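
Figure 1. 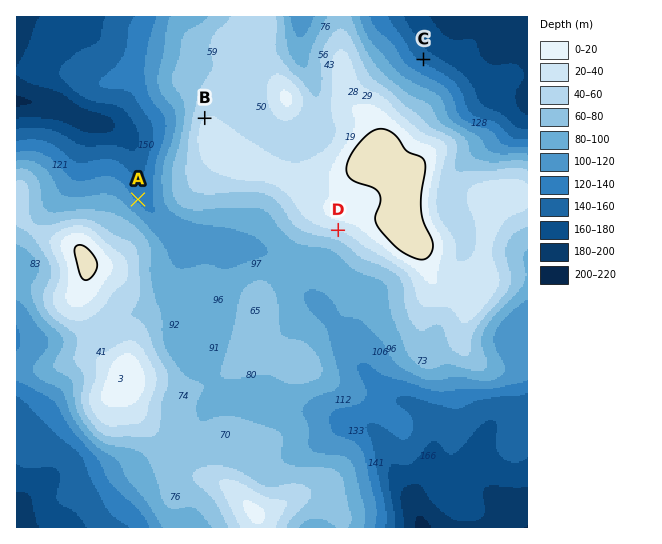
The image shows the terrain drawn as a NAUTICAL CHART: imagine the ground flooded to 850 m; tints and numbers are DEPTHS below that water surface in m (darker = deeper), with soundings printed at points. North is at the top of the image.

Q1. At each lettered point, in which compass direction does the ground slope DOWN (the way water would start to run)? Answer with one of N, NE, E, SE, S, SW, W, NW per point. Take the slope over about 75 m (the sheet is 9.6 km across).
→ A NE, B NW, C NE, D S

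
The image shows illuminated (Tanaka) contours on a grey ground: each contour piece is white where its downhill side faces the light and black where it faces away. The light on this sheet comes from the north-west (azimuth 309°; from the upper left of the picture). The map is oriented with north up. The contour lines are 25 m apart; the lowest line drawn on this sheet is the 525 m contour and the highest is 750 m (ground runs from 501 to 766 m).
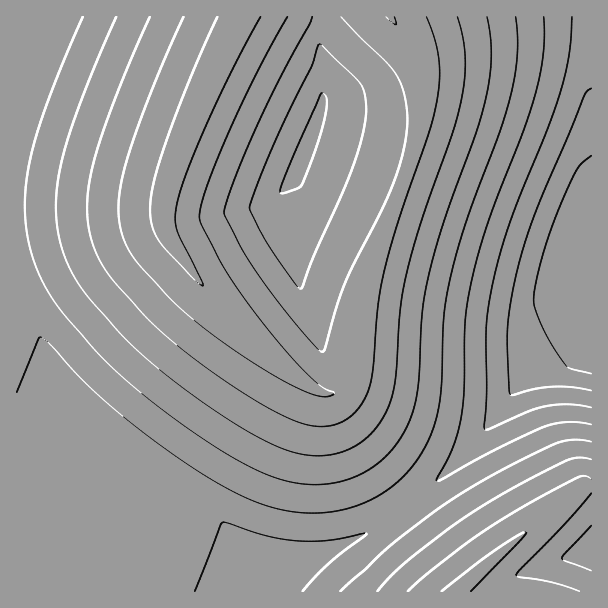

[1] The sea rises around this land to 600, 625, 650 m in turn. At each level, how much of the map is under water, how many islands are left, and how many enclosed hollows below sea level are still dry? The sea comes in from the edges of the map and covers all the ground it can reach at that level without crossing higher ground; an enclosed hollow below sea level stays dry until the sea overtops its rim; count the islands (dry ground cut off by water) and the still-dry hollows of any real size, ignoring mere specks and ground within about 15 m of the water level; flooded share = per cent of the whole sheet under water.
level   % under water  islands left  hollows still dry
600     15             0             0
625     33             0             0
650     45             0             0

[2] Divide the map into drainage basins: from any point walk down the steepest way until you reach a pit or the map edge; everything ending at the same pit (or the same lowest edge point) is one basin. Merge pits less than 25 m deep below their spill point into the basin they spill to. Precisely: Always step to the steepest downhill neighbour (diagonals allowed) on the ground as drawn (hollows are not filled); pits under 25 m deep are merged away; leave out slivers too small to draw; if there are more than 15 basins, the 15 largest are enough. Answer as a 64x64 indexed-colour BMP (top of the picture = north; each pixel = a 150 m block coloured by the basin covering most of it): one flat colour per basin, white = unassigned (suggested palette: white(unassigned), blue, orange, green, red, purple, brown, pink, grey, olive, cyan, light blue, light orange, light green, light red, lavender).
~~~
<image width="64" height="64" href="data:image/bmp;base64,Qk12CAAAAAAAAHYAAAAoAAAAQAAAAEAAAAABAAQAAAAAAAAIAAATCwAAEwsAABAAAAAAAAAA////ALR3HwAOf/8ALKAsACgn1gC9Z5QAS1aMAMJ34wB/f38AIr28AM++FwDox64AeLv/AIrfmACWmP8A1bDFABEREREREREREREREREREREREREREREREREzMzMzMzMzERERERERERERERERERERERERERERERERERMzMzMzMzMRERERERERERERERERERERERERERERERERETMzMzMzMxEREREREREREREREREREREREREREREREREREzMzMzMzERERERERERERERERERERERERERERERERERERMzMzMzMRERERERERERERERERERERERERERERERERERETMzMzMxERERERERERERERERERERERERERERERERERERETMzMzEREREREREREREREREREREREREREREREREREREREzMzMRERERERERERERERERERERERERERERERERERERERMzMxERERERERERERERERERERERERERERERERERERERETMzERERERERERERERERERERERERERERERERERERERERETMRERERERERERERERERERERERERERERERERERERERERExERERERERERERERERERERERERERERERERERERERERERERERERERERERERERERERERERERERERERERERERERERERERERERERERERERERERERERERERERERERERERERERERERERERERERERERERERERERERERERERERERERERERERERERERERERERERERERERERERERERERERERERERERERERERERERERERERERERERERERERERERERERERERERERERERERERERERERERERERERERERERERERERERERERERERERERERERERERERERERERERERERERERERERERERERERERERERERERERERERERERERERERERERERERERERERERERERERERERERERERERERERERERERERERERERERERERERERERERERERERERERERERERIiERERERERERERERERERERERERERERERERERERERERIiIhERERERERERERERERERERERERERERERERERERERIiIiERERERERERERERERERERERERERERERERERERESIiIiIRERERERERERERERERERERERERERERERERERESIiIiIiERERERERERERERERERERERERERERERERERESIiIiIiIRERERERERERERERERERERERERERERERERESIiIiIiIhERERERERERERERERERERERERERERERERESIiIiIiIiERERERERERERERERERERERERERERERERESIiIiIiIiIRERERERERERERERERERERERERERERERESIiIiIiIiIhERERERERERERERERERERERERERERERESIiIiIiIiIiIRERERERERERERERERERERERERERERESIiIiIiIiIiIhERERERERERERERERERERERERERERESIiIiIiIiIiIiERERERERERERERERERERERERERERERIiIiIiIiIiIiIRERERERERERERERERERERERERERERIiIiIiIiIiIiIiERERERERERERERERERERERERERERIiIiIiIiIiIiIiIREREREREREREREREREREREREREREiIiIiIiIiIiIiIiEREREREREREREREREREREREREREiIiIiIiIiIiIiIiIRERERERERERERERERERERERERESIiIiIiIiIiIiIiIhERERERERERERERERERERERERERIiIiIiIiIiIiIiIiIREREREREREREREREREREREREREiIiIiIiIiIiIiIiIhERERERERERERERERERERERERESIiIiIiIiIiIiIiIiERERERERERERERERERERERERERIiIiIiIiIiIiIiIiIhEREREREREREREREREREREREREiIiIiIiIiIiIiIiIiERERERERERERERERERERERERESIiIiIiIiIiIiIiIiIREREREREREREREREREREREREREiIiIiIiIiIiIiIiIiERERERERERERERERERERERERESIiIiIiIiIiIiIiIiIRERERERERERERERERERERERERIiIiIiIiIiIiIiIiIhERERERERERERERERERERERERESIiIiIiIiIiIiIiIiIRERERERERERERERERERERERERIiIiIiIiIiIiIiIiIhERERERERERERERERERERERERESIiIiIiIiIiIiIiIiERERERERERERERERERERERERERIiIiIiIiIiIiIiIiIRERERERERERERERERERERERERESIiIiIiIiIiIiIiIhERERERERERERERERERERERERERIiIiIiIiIiIiIiIiEREREREREREREREREREREREREREiIiIiIiIiIiIiIiIRERERERERERERERERERERERERERIiIiIiIiIiIiIiIhEREREREREREREREREREREREREREiIiIiIiIiIiIiIiERERERERERERERERERERERERERERIiIiIiIiIiIiIiEREREREREREREREREREREREREREREiIiIiIiIiIiIiIRERERERERERERERERERERERERERERIiIiIiIiIiIiIREREREREREREREREREREREREREREREiIiIiIiIiIiIhERERERERERERERERERERERERERERERIiIiIiIiIiIhERERERERERERER"/>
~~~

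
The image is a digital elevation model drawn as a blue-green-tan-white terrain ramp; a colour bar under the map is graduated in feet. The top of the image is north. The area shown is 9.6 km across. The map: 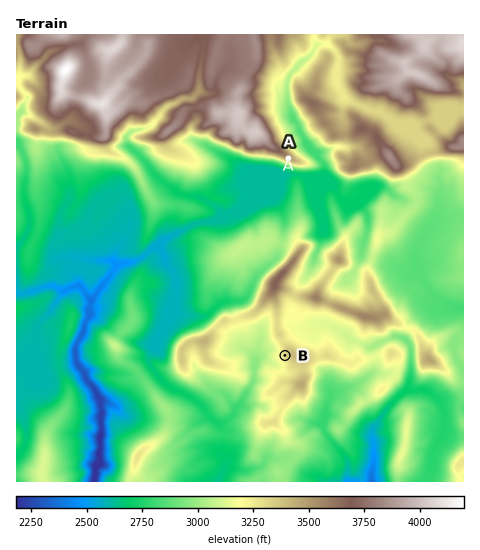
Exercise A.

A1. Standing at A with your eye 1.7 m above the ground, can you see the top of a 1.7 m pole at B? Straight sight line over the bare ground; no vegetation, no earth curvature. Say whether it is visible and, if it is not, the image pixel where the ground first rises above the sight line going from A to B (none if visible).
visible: false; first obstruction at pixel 287 262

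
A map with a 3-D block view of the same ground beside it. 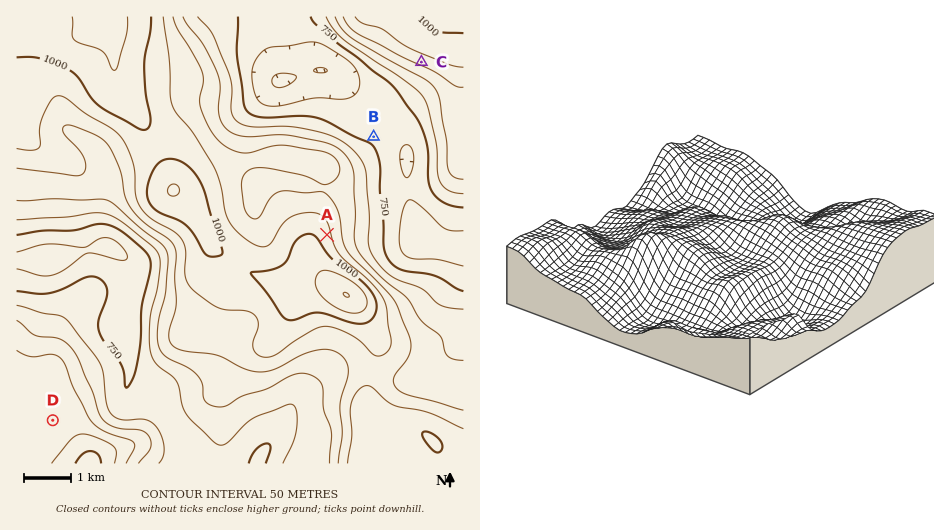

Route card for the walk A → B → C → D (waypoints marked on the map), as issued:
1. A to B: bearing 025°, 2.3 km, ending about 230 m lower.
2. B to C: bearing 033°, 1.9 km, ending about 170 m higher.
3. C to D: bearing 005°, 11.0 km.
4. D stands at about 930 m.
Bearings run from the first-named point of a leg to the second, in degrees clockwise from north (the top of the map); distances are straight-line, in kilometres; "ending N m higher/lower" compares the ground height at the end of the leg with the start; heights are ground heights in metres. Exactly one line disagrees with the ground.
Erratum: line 3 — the bearing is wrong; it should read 226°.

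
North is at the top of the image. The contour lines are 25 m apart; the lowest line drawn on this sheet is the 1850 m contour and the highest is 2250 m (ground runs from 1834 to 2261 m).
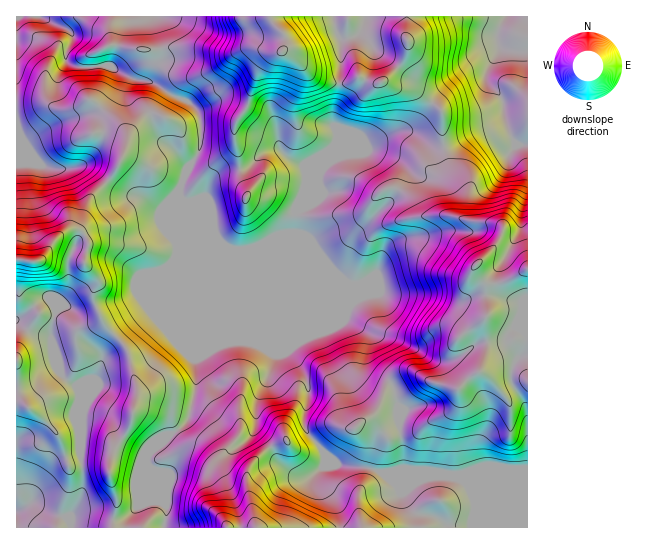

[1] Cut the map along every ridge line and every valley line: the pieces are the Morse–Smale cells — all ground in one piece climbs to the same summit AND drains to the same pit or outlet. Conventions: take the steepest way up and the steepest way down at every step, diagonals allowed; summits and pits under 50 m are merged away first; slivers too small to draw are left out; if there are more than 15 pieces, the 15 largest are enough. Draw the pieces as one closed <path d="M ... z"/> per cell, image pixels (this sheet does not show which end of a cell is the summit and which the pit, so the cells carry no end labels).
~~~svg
<path d="M406 131l-12 1-25 13-38 15-12 13-11 26-9 10-2 0 10-23-2-17-3-5-8-3-15-12-14 3-18 16-28 4-8 9-6 16-14 4 0 2 17 18 8 17 9 9 9 4 23 24 30 74 13 17 7 15 1 21-4 12 1 15 22 28 12 8 23 2 20 6 15-2 26 0 34 5 11 9 7 13 1 11-4 12 1 7 54 0 1-258-2-1-16 11-13 4-10 0-11-10-1-8 18-17 8-14 2-6-10-6-22-2-3-2 0-29-20-27-4-16-14-2-16-12z"/><path d="M183 200l1 131 12 30 0 28-9 33-34 26-6 9 0 6 5 7 15 37-3 20 307 1 5-25-8-18-6-6-5-3-34-5-26 0-15 2-20-6-27-3-11-10-15-19-5-10 0-11 4-12 0-16-3-9-18-28-30-74-23-24-9-4-9-9-8-17-18-18z"/><path d="M118 71l-2 0 1 8-4 11-18 21-8 3 8 2 6 6 2 15-10 17-11 11-16 4-11 0-16-5-23-33 0 128 22 2 13-13 4-1 27 12 13 16 2 6-4 9 2 15 10 21 22 23 10 40 0 8-6 26-18 27-4 15 0 10 8 26-4 14 0 12 50 1 4-21-15-37-5-7 0-6 6-9 34-26 9-33 0-28-12-30 0-124-5-12 0-5 9-24-9-12-18-15-9-18-1-18 8-16-9-6-15-1z"/><path d="M406 16l-252 0-1 5 8 34-8 11-4 11-5 4 6 0 19 12 21 10 9 10 2 12 0 14-4 16-9 12-9 23 2 9 9 4 15-6 6-16 8-9 28-4 18-16 14-3 15 12 8 3 3 5 2 17-10 23 2 0 9-10 11-26 7-9 16-9 27-10 25-13 17 0 19 13 13 2 0-32-3-6-25-18-18-3-13-6 17-19 6-9 1-13-3-6z"/><path d="M153 16l-137 1 0 113 23 34 10 4 17 1 16-4 7-6 14-22 0-11-8-10-8-2 8-3 18-21 4-11 0-6-2-3 20 10 11 0 7-14 7-7 0-14z"/><path d="M55 247l-4 1-13 13-22 0 0 60 17 11 18 5 10 37 14 11 6 9-1 60 3 12 0 23-10 24-5 5 3 9 42 1 4-27-8-26 0-10 4-15 18-27 6-26 0-8-10-40-22-23-10-21-2-15 4-8-2-7-13-16z"/><path d="M527 16l-21 0-2 2-7 15 2 18-10 14-4 10 3 8 15 16 1 20-15 10-12 3-33 15 4 16 20 27 0 29 3 2 22 2 10 6-2 6-8 14-18 17 1 8 11 10 10 0 13-4 18-11z"/><path d="M17 321l-1 65 1 7 8 12-3-2-6 0 0 107 17-7 13 9 23 5 11-18 3-10 0-23-3-12 1-60-2-5-18-15-10-37-18-5z"/><path d="M505 16l-98 1 0 37-6 9-17 19 13 6 18 3 25 18 3 6 0 28 2 4 32-15 12-3 15-10-1-20-15-16-3-8 4-10 10-14-2-18z"/><path d="M159 87l-8 16 1 18 9 18 17 14 11 14 8-12 3-8 1-22-2-12-9-10-21-10z"/><path d="M33 503l-17 8 1 17 54-1-4-10-21-5z"/>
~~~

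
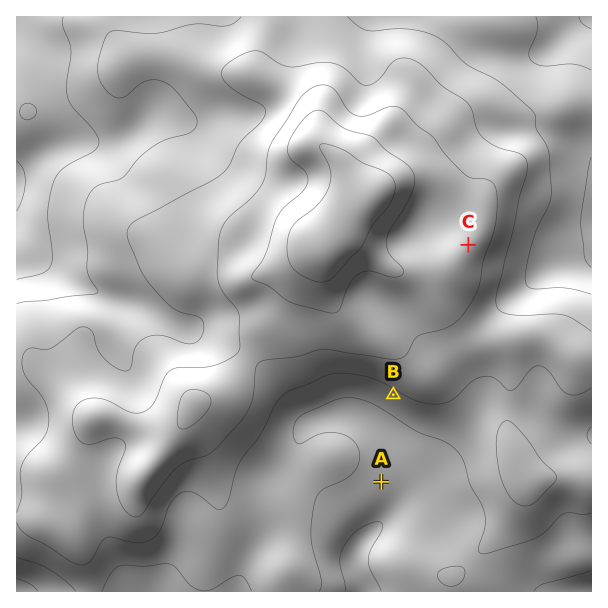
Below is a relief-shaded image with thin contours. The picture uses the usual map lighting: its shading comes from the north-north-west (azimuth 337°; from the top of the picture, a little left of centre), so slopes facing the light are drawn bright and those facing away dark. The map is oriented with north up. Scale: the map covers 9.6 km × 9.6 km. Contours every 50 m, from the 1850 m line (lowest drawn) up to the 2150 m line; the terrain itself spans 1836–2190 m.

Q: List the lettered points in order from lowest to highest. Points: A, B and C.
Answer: A B C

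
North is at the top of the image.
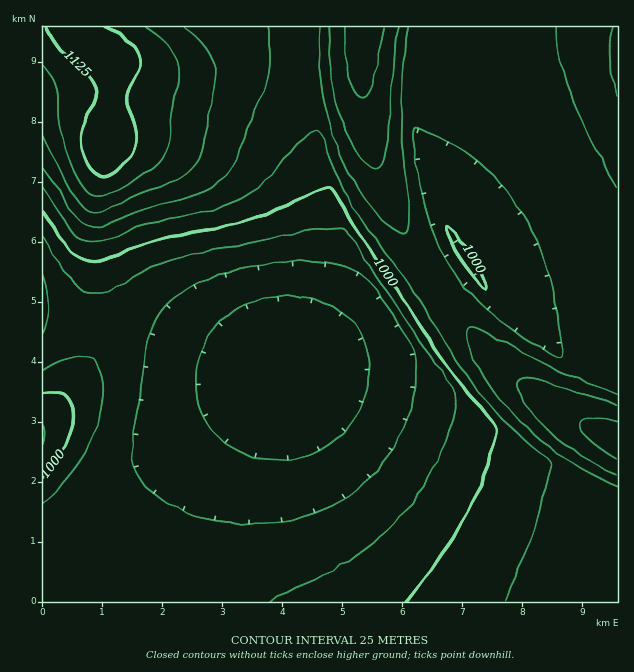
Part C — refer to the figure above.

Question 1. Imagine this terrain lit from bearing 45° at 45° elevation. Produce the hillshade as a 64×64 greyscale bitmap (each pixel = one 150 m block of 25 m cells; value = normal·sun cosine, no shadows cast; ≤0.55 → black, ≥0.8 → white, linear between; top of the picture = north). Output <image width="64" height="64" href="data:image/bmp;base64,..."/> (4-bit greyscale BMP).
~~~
<image width="64" height="64" href="data:image/bmp;base64,Qk12CAAAAAAAAHYAAAAoAAAAQAAAAEAAAAABAAQAAAAAAAAIAAATCwAAEwsAABAAAAAAAAAAAAAAABEREQAiIiIAMzMzAERERABVVVUAZmZmAHd3dwCIiIgAmZmZAKqqqgC7u7sAzMzMAN3d3QDu7u4A////AJmZmZmZmaqqqqqqqqqqqqqqqpmZmZmZmZmZmZmZmZmZmZmZmZmaqqqqqqqqqqqqqqqqmZmZmZmZmZmZmZmZmZmZmZmZmaqqqqqqqqqqqqqqqqqZmZmZmZmZmZmZmZmZmZmZmZmaqqqqqqqqqqqqqqqqqqmZmZmZmZmZmZmZmZmZmZmZmaqqqqqqqqqqqqqqqqqqqZmZmZmZmZmZmZmZmZmZmZmZqqqqqqqqqqqqqqqqqqqpmZmZmZmZmZmZmZmZmZmZmZqqqqqqqqqqqqqqqqqqqqmZmZmZmZmZmZmZmZmZmZmZqqqqqqqqqqqqqqqqqqqqqZmZmZmZmZmZmZmZmZmZmZmqqqqqqqqqqqqqqqqqqqqpmZmZmZmZmZmZmZmZmZmZmqqqqqqqqqqqqqqqqqqqqqmZmZmZmZmZmZmZmZmZmZmaqqqqqqqqqqqqqqqqqqqqqZmZmZmZmZmZmZmZmZmZmaqqqqqqqqqqqqqqqqqqqqqZmZmZmZmZmZmZmZmZmZmaqqqqqqqqqqqqqqqqqqqqqpmZmZmZmZmZmZmZmZmHmqqqqqqqqqqqqqqqqqqqqqqpmZmZmZmZmZmZmZmYdlSqqqqqqqqqqqqqqqqqqqqqqqmZmZmZmZmZmZmZmHVDRKqqqqqqqqqqqqqqqqqqqqqqmZmZmZmZmZmZmZh1Q0RVqqqqqqqqqqqqqqqqqqqqqqqZmZmZmZmZmZmYdTNEVme6qqqqqqqqqqqqqqqqqqqqqZmZmZmZmZmZmYZDNFZniLu7qqqqqqqqqqqqqqqqqqqpmZmZmZmZmZmHQzRVZ4iZu7u6qqqqqqqqqqqqqqqqqpmZmZmZmZmZmGMzRWeImqu7u7u6qqqqqqqqqqqqqqqpmZmZmZmZmZl1M0VmeJqrvLu7u7uqqqqqqqqqqqqqqpmZmZmZmZmZh0I0VniZq7zdu7u7u6qqqqqqqqqqqqqpmZmZmZmZmZhjI0Vniau83e67u7u7uqqqqqqqqqqqqqmZmZmZmZiIhjI0VniavN3u7bu7u7u6qqqqqqqqqqqqmZmZmZmYiIhjI0Z4mrvN7uy6qru7u7qqqqqqqqqqqqmZmZmZmYiIhjI0Z4mrzd7tupmqqqu6qqqqqqqqqqqqmZmZmZmYiIhjI0Z4mrze7cqZmaqqqqqqqqqqqqqqqpmZmZmZmIiIhzI0V4mrze7amZmZmaqqqqqqqqqqqqqpmZmZmZmIiIh0I0V4mrze7KmZmZmZmaqqqqqqqqqqqZmZmZmZmIiIh0IkVomrze65mZmZmZmZmaqqqqqqqqmZmZmZmZiIiIiFIjVnmrze25mZmZmZiJmZmqqqqqqpmZmZmZmZiIiIiGMjRnirze25mZmZmZmIiJmZmqqqqZmZmZmZmYiIiIiHQjRXiaze25mZmZmZmYiIiZmZmZmZmZmZmZmYiIiIiIUiRWiave25iZmZmZmZd3iImZmZmZmZmZmZiIiIiIiIcyNGeavN65iJmZmZmZl3d4iJmZmZmZmZmIiIiIiIiIhSNFeJvN7JiImZmZmZmXZ3eIiZmZmZmIiIiIiIiIiIhjI1aJq97ZiIiZmZmZmZZmZ3iImZmIiIiIiIiIiIiIh1I0Z4q83aiIiZmZmZmZlmZmeIiIiIiIiIiIiIiIiIiGMkVoms3rmIiJmZmZmZmVVVZ3iIiIiIiIiIiIiIiIiIUjRnirzdqIiImZmZmZmZVVVWeIiIiHd3iIiIiIiIiIdCRWiazduYiImZmZmZmZlURFZ3iId3d3d4iIiIiIiIhjNGeKvNyYiIiZmZmZmZmUREVneId3d3d3iIiIiIiIiFNFaJrN25iIiZmZmZmZmZRERGd4h3d3d4iIiIiJmZmHQ0Z4q83JiIiZmZmZmZmZlEREZ3iHd3d4iIiJmZmZmYY0Vomr3bmIiZmZmZmZmZmUREVniIiIiIiImZmZmZmZhTRnibzdqIiZmZmZmZmZmZRERWeIiIiIiZmZmZmZmZmFRWeavNyYiZmZmZmZmZmZlERFaImZmZmZmZqqqqmZmXRFaJq925mZmZmZmZmZmZmERFZ4mZmZmZqqqqqqqpmZdEZ4m83amZmZmZmZmZmZmIVVVniaqqqqqqqqqqqqmZlkVnirzcmZmZmZmZmZmZmIhVZniaqqqqqqqqqqqqqZmFRWiavNyZmZmZmZmZmZmYiGZneJqru7u7qqqqqqqpmYVFeJq825mZmZmZmZmZmYiIZ3eJmqu7u7u6qqqqqqmZhUZ4ms3amZmZmZmZmZmZiIh3eImqq7u7u6qqqqqqqZl1VnibzcqZmZmZmZmZmZmIiHeImaqqu7qqqqqqqqqpmXVWeavNypmZmZmZmZmZmIiIeIiZmqqqqqqqqqqqqqmZdVaJq83KmZmZmZmZmZmYiIiIiImZqqqqqqqqqqqqqpl1VomrzcqZmZmZmZmZmZiIiHeIiJmaqqqqqqqqqqqqmXVXiavNypmZmZmZmZmZmIiId3eIiZqqqru7u6qqqqqZdWeJq83KmZmZmZmZmZmYiIh3d4iJmqq7u7u7uqqqqpl1Z4mrzcqZmZmZmZmZmZiIiHd3iJmqu7u7u7u7qqqqmXVniavNypmZmZmZmZmZmIiId3iJqru8zMy7u7uqqqqZdWeJq8zKmZmZmZmZmZmZiIh4iZqrvMzMzMu7uqqqqpl2Z4mrzMqZmZmZmZmZmZmYiYiZq7zMzMzMu7u6qqqpmYZniavMypmZmZmZmZmZmZmZ"/>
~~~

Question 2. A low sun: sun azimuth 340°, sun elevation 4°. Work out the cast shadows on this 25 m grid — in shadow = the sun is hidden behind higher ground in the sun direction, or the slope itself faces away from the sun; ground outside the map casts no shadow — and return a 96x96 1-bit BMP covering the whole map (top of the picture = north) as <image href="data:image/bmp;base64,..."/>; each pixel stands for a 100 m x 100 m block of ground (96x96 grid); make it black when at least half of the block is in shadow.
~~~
<image width="96" height="96" href="data:image/bmp;base64,Qk2+BAAAAAAAAD4AAAAoAAAAYAAAAGAAAAABAAEAAAAAAIAEAAATCwAAEwsAAAIAAAAAAAAA////AAAAAAAAAAAAAAAAAAAAAAAAAAAAAAAAAAAAAAAAAAAAAAAAAAAAAAAAAAAAAAAAAAAAAAAAAAAAAAAAAAAAAAAAAAAAAAAAAAAAAAAAAAAAAAAAAAAAAAAAAAAAAAAAAAAAAAAAAAAAAAAAAAAAAAAAAAAAAAAAAAAAAAAAAAAAAAAAAAAAAAAAAAAAAAAAAAAAAAAAAAAAAAAAAAAAAAAAAAAAAAAAAAAAAAAAAAAAAAAAAAAAAAAAAAAAAAAAAAAAAAAAAAAAAAAAAAAAAAAAAAAAAAAAAAAAAADAAAAAAAAAAAAAAAPAAAAAAAAAAAAAAB/gAAAAAAAAAAAAAH/gAAAAAAAAAAAAAP/AAAAAAAAAAAAAA//AAAAAAAAAAAAAD/gAAAAAAAAAAAAAH8AAAAAAAAAAAAAAfgAAAAAAAAAAAAAA+AAAAAAAAAAAAAAD4AAAAAAAAAAAAAAHAAAAAAAAAAAAAAAMAAAAAAAAAAAAAAAQAAAAAAAAAAAAAAAAAAAAAAAAAAAAAAAAAAAAAAAAAAAAAAAAAAAAAAAAAAAAAAAAAAAAAAAAAAAAAAAAAAAAAAAAAAAAAAAAAAAAAAAAAAAAAAAAAAAAAAAAAAAAAAAAAAAAAAAAAAAAAAAAAAAAAAAAAAAAAAAAAAAAAAAAAAAAAAAAAAAAAAAAAAAAAAAAAAAAAAAAAAAAAAAAAAAAAAAAAAAAAAAAAAAAAAAAAAAAAAAAAAAAAAAAAAAAAAAAAAAAAAAAAAAAAAAAAAAAAPwAAAAAAAAAAAAAAf8AAAAAAAAAAAAAA/+AAAAAAAAAAAAAB//gAAAAAAAAAAAAD//4AAAAAAAAAAAAH//+AAAAAAAAAAAAP///AAAAAAAAAAAAf///gAAAAAAAAAAAf///wAAAAAAAAAAA////wAAAAAAAAAAA////wAAAAAAAAAAB////4AAAAAAAAAAB////4AAAAAAAAAAB////wAAAAAAAAAAB////wAAAAAAAAAAB////wAAAAAAAAAAB////gAAAAAAAAAAA////AAAAAAAAAAAA///8AAAAAAAAAAAA///wAAAAAAAAAAAAf//AAAAAAAAAAAAAP/8AAAAAAAAAAAAAH/gAAAAAAAAAAAAAD8AAAAAAAAAAAAAAAAAAAAAAAAAAAAAAAAAAAAAAAAAAAAAAAAAAAAAAAAAAAAAAAAAAAAAAAAAAAAAAAAAAAAAAAAAAAAAAAAAAAAAAAAAAAAAAAAAAAAAAAAAAAAAAAAAAAAAAAAAAAAAAAAAAAAAAAAAAAAAAAAAAAAAAAAAAAAAAAAAAAAAAAAAAAAAAAAAAAAAAAAAAAAAAAAAAAAAAAAAAAAAAAAAAAAAAAAAAAAAAAAAAAAAAAAAAAAAAAAAAAAAAAAAAAAAAAAAAAAAAAAAAAAAAAAAAAAAAAAAAAAAAAAAAAAAAAAAAAAAAAAAAAAAACAAAAAAAAAAAAAAACAAAAAAAAAAAAAAACAAAAAAAAAAAAAAACAAAAAAAAAAAAAAACAAAAAA="/>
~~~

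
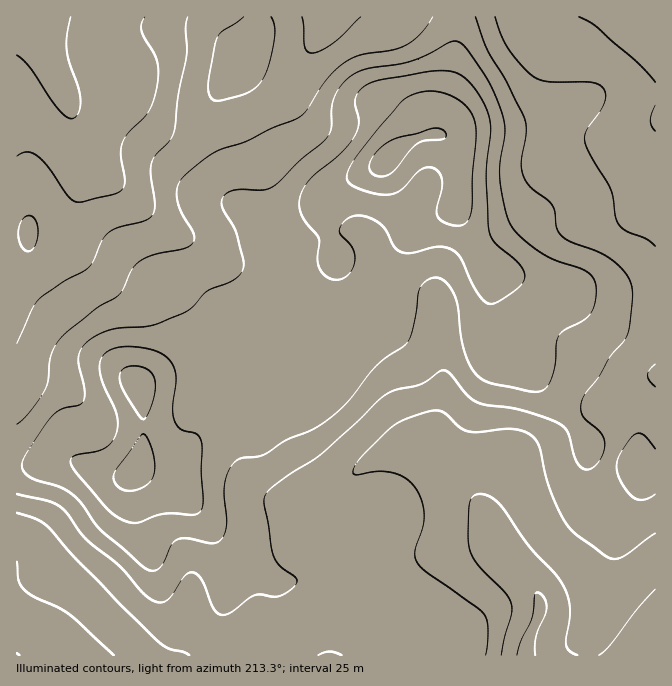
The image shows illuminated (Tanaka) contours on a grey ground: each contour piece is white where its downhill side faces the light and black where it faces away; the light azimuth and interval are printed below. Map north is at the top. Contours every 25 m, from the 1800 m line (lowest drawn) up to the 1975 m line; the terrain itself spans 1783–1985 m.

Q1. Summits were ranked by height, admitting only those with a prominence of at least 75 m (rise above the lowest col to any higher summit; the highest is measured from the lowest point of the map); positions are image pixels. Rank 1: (385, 160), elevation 1985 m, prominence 202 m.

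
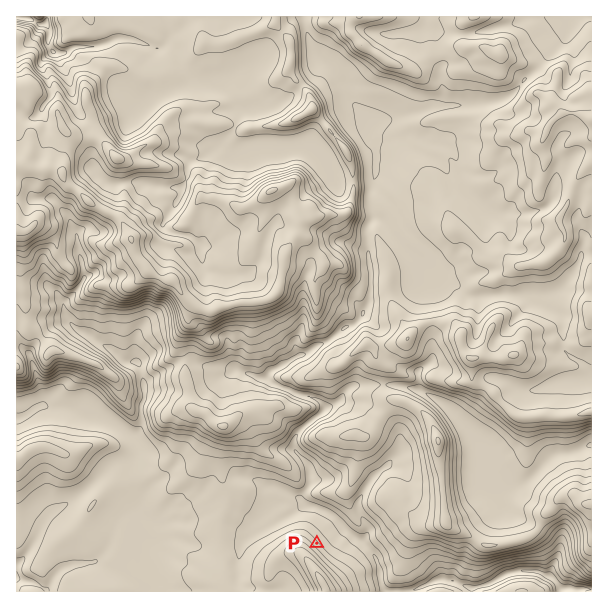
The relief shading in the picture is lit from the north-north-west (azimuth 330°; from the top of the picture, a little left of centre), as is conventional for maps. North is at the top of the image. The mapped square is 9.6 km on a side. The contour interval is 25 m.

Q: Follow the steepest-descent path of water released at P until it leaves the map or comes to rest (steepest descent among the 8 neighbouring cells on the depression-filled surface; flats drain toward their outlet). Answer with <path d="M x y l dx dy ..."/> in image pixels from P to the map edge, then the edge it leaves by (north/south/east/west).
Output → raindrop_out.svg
<path d="M317 543l19-19 5 0 3 3 0 1 1 0 9 9 6 3 12 12 8 15 0 11 1 1 0 5 5 7"/>
exit: south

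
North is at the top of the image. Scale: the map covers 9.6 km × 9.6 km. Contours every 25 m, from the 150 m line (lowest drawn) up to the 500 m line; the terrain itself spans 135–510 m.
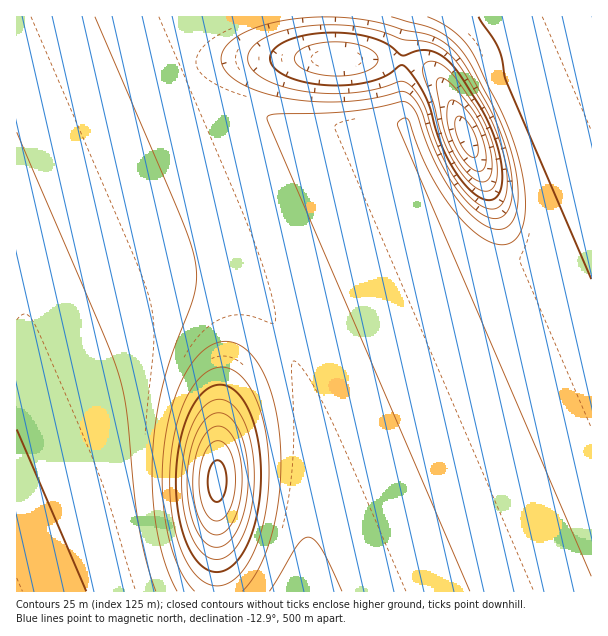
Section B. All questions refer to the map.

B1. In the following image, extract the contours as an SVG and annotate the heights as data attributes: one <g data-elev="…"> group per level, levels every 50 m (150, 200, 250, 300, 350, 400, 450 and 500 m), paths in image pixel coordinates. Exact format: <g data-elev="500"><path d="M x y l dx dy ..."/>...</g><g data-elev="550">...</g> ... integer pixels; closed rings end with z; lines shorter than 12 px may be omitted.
<g data-elev="150"><path d="M471 157l-7-8-7-14-2-12 3-7 4 1 5 4 9 16 2 9 0 7-2 4z"/></g><g data-elev="200"><path d="M482 182l-8-3-9-8-9-13-7-15-6-19-6-34-1-7 3-5 7 1 10 10 18 22 10 20 6 19 2 17-3 11-3 3z"/></g><g data-elev="250"><path d="M17 429l69 162"/><path d="M486 200l-7-3-9-7-17-22-13-27-15-45-11-18-10-12-5 0-15 11-16 5-24 3-24 0-24-5-17-8-5-4-4-6 0-6 2-5 9-7 16-7 20-4 21 0 21 2 18 4 12 6 13 11 15-5 8-1 9 2 9 4 15 16 21 33 10 19 8 20 5 23 0 19-5 11-5 3z"/></g><g data-elev="300"><path d="M269 591l28-46 6-6 5-2 6 2 7 10 21 42"/><path d="M491 218l-9-4-9-7-20-24-18-33-15-42-6-9-6-6-7-2-32 8-34 3-32-1-30-5-25-9-19-12-5-6-3-7 1-8 2-6 14-12 20-9 29-7 31-3 27 1 27 3 33 9 23 4 15 8 13 11 12 18 25 45 14 36 5 28-1 23-4 9-4 4-6 2z"/><path d="M95 17l86 201 10 27 5 19 1 15-2 14-23 61-8 26-7 34-4 38 0 40 4 38 8 33 12 28"/></g><g data-elev="350"><path d="M212 585l10 0 9-4 10-8 9-13 7-17 6-18 4-19 2-23 0-22-2-21-4-20-6-18-7-15-8-10-9-7-11-3-9 2-9 5-9 9-8 13-6 15-6 18-5 41 1 40 9 36 6 15 8 12 9 8z"/><path d="M427 17l23 12 17 16 9 15 32 66 12 36 5 32-1 27-3 10-5 7-9 6-12 0-12-6-15-11-17-20-17-25-13-27-13-35-3-2-3 1-4 3 0 4 193 450"/></g><g data-elev="400"><path d="M210 558l8 1 7-2 8-6 6-8 10-24 5-31-1-33-7-28-5-11-7-9-6-5-7-3-8 1-6 4-12 15-9 24-4 28 1 30 5 27 10 20 6 7z"/></g><g data-elev="450"><path d="M213 534l5 1 4-2 10-9 7-17 3-21-1-21-4-19-7-14-5-4-6-2-9 3-8 11-6 16-3 20 0 19 4 18 7 15z"/></g><g data-elev="500"><path d="M214 501l4 1 4-4 5-15-3-16-3-6-3-1-3 1-4 4-3 14 1 13z"/></g>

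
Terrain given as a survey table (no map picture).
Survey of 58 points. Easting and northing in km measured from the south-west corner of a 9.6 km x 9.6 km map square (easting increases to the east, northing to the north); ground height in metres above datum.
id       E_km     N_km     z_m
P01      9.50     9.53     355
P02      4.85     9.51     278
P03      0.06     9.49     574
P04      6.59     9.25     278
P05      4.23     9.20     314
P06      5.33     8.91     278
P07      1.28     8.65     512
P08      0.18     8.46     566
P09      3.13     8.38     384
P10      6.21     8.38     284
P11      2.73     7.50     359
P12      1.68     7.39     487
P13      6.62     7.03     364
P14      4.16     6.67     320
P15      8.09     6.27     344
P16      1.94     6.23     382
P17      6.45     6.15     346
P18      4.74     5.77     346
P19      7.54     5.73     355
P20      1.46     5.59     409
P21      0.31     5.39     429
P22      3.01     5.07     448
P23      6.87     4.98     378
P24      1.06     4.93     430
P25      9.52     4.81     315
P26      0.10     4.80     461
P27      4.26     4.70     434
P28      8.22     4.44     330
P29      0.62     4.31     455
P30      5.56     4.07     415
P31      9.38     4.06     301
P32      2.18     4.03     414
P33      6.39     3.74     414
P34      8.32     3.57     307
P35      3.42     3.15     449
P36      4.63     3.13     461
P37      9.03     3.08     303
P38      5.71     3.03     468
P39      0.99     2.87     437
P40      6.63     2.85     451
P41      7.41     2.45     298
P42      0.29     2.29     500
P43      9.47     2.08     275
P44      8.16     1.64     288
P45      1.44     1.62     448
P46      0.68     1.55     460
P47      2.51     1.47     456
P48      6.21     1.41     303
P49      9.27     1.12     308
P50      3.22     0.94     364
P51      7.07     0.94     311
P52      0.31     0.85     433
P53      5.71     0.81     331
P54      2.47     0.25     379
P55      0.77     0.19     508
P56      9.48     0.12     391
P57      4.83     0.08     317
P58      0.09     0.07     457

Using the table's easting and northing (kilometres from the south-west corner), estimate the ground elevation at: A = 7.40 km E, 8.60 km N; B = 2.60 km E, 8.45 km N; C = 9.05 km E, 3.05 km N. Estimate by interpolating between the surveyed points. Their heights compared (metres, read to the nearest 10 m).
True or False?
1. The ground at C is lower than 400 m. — True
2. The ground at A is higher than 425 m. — False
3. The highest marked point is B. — True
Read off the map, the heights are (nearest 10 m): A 330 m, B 440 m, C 300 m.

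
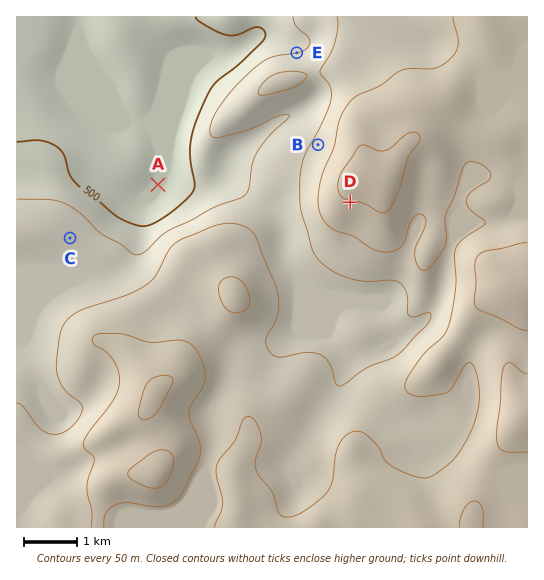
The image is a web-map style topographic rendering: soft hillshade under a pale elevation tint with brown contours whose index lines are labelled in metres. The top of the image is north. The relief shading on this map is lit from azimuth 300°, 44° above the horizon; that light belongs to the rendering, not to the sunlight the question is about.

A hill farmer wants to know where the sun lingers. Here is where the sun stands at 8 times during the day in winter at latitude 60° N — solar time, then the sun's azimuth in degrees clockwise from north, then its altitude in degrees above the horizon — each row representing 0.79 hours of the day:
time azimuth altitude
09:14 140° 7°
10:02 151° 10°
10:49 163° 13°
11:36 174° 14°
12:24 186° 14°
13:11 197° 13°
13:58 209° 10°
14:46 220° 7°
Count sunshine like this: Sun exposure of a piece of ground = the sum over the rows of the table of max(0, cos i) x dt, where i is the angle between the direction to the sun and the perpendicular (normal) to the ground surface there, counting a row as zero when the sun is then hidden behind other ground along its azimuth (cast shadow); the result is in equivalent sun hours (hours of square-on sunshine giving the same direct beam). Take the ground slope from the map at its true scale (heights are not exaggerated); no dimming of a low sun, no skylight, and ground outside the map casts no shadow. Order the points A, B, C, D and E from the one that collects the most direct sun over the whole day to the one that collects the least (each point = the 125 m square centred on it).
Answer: D > A ≈ C ≈ B > E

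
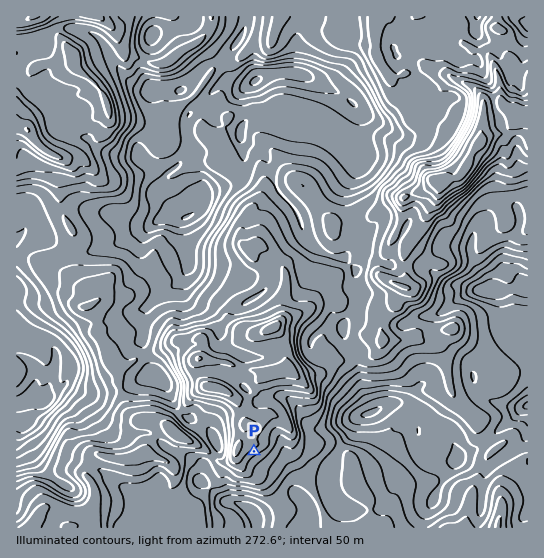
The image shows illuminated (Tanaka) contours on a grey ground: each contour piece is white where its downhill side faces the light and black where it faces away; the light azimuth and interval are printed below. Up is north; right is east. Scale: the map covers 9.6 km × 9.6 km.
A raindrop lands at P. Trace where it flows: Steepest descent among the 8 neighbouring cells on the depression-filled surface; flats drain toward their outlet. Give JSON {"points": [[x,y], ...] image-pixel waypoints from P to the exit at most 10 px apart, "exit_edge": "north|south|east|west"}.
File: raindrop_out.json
{"points": [[254, 451], [265, 462], [275, 467], [286, 478], [293, 489], [303, 499], [307, 510], [309, 521], [306, 527]], "exit_edge": "south"}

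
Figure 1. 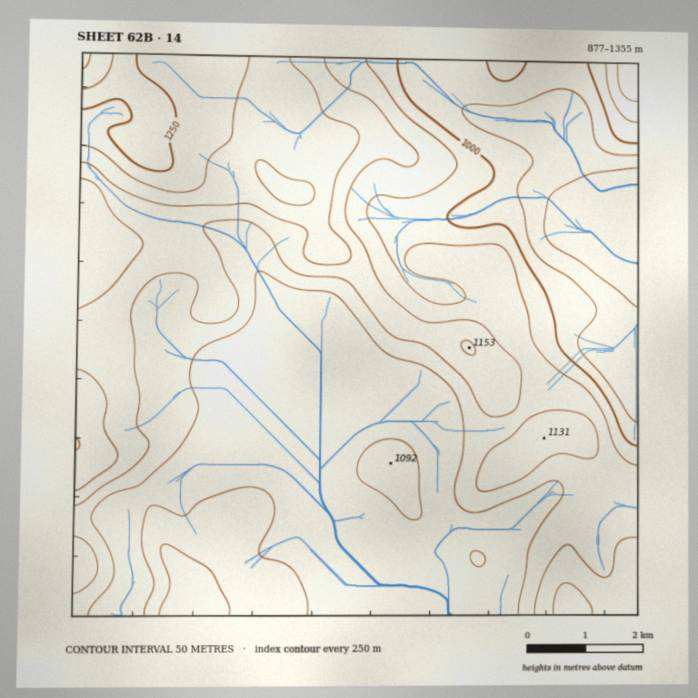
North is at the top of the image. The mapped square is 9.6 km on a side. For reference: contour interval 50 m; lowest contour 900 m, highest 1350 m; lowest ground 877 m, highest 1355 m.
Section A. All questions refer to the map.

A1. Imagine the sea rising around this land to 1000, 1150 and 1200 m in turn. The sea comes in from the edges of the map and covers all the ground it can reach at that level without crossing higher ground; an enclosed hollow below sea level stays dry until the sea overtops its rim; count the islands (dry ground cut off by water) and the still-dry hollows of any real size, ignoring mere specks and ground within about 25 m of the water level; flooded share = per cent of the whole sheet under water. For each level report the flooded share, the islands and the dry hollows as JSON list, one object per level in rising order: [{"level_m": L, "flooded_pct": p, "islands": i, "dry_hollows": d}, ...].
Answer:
[{"level_m": 1000, "flooded_pct": 15, "islands": 0, "dry_hollows": 0}, {"level_m": 1150, "flooded_pct": 85, "islands": 0, "dry_hollows": 0}, {"level_m": 1200, "flooded_pct": 94, "islands": 0, "dry_hollows": 0}]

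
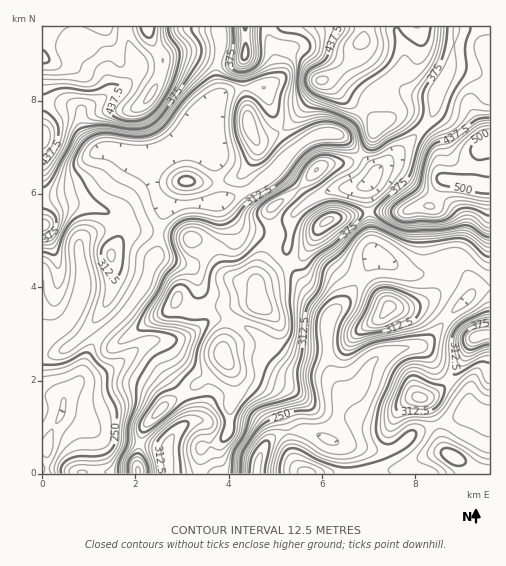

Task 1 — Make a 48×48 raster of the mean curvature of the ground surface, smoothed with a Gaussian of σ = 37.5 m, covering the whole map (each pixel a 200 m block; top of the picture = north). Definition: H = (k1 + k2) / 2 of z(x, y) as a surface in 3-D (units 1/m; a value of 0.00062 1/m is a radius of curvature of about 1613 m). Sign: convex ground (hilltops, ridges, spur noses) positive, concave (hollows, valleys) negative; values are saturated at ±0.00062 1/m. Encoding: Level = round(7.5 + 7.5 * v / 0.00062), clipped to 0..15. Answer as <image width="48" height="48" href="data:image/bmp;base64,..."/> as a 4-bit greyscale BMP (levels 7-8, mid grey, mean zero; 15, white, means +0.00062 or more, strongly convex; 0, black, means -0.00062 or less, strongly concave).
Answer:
<image width="48" height="48" href="data:image/bmp;base64,Qk32BAAAAAAAAHYAAAAoAAAAMAAAADAAAAABAAQAAAAAAIAEAAATCwAAEwsAABAAAAAAAAAAAAAAABEREQAiIiIAMzMzAERERABVVVUAZmZmAHd3dwCIiIgAmZmZAKqqqgC7u7sAzMzMAN3d3QDu7u4A////AFr/7Mdv+0Rol1vlA5y87tzMy6qYZTV3myeYdmSP+DRYuXyzAWu6l2ZmeHiamJzrlxaHZkJLxSRq2oyDADvbhUREVVVXms64ZTeHdlIotiNZ2p/pQBeXVFZmZ5c0Z6lVZmaIdmRb/EEll178cyNDRWd4eLtSRodnd4Vod2VK/8QRQhnYd3dkV3eIdpyDNFVnd5ZYh3U1nv1jQ2vXI1VUm4aIZo23iGRnd5dYh3ZVWO+5d4rbd4mJuWZ3ZYvc77VGZ3ZXh3h3d6qaqGeaq7vOtlZ3ZVjO7chUaXdmZnmpd3eKqGeIiYisZGZ3ZUatp4uDXGZ2RWeZh3eJlmmpiXaJQ2Z3dlatlVq1PIh1RnVXiIdnh4vJaJd5ZGeGZmaclUfJN5y3R7lEeYdVir2mZ5qZlVemNFRXZFacUmrcZb2lRndVi7yHd4mohkfKQSIiJGeuxFaLtVnLYzMyWbuodmm5ZDXPpURDREfP/nZWukN7uFRFRYl1RXzZYzWu/tqIhjSv/4hljJQ2rNyrpVZUZ5y4YjRov/u7qFI2eXl1WshCWu2pqYmJvMqIYyM0e8zLmYUiSHqFR8t0Ja23d4d5q5h3hzRDau7KmZdTR2uVRZuWMV3pZnZ4iYiGq2Z1WtuGeJmGV1umRIuXUkvZVpipmoh2q2eGV3VEV4mHZ0ulRZuYdFiXVqupu5hnp0aHZlVWZniHaEylRruYdUNWVolnqHd6tiV3d3Znh3d2aVxzSNyXZUJqhndFmXZZuGZUZ3VXd2ZlanpCR7uYd0S9mJhUiIdGzKpiNUNWVUQzWtoxNXiJmVbvy5l1eIlVzqmDABNWREQzbP5jRWeImGW+2neGZ4hUz9vJMljKeJl1jsyXiZmIh2RXdkR4q6Yzjv//ud//rf2FaniImZmIh2VDNERIz/tBJb26iM//3tllZ4d3iIiIh2ZVRVQzN//nITRERFebuXZnmoZnd3d4h2i7qXd1ICn9hCI0RERWeYiszLZoiHeId2rv2om7cgF8+2VWVVZTbdy6h9dFeIh3d2eahleKljE6/8mZZFZSfrhmd8lRNnd3d3ZmZmVXq2IV3/3cdEZjbrZ4h9uVE1ZmZmd3d3VXvZURW8qWeUNkXtiamOqnMBISI0V3d3VZy6liA0IAz3IzSsecueqXdAE1d1RXd3RtyYmnIAAB78lzJXVZ3bmXrKve24RGd3R/11arhCAnvLzJQ1VEm4eGe97//aUkZ3R/1kWLp1fMmIm7hFd2ZXZlNXmr79cyRmRuxUaZdozZd3iahFeadHZVZlVWnvpkNFRZdEeGesyWZnh3ZFabhmZoqnVFa/yHZDIjIkVI/9mGVWd5hEV5h3iauneGV82Hh1Z3MjII/9qYdlZ5t0Voh6uph2ioVb2HiFj/13YWypqaqXZoulRniLl3iHeWVr6XmULP93l3U2iImpdXrHNoiJZniHiFWKupqlBf1Ed1M3qpmZdXnINomZdmZnl0jadniFBPsldlVXmrupZom5NYmYh3eKpEvqQTVTBvsWqpiGNHmGRpmpNGdg=="/>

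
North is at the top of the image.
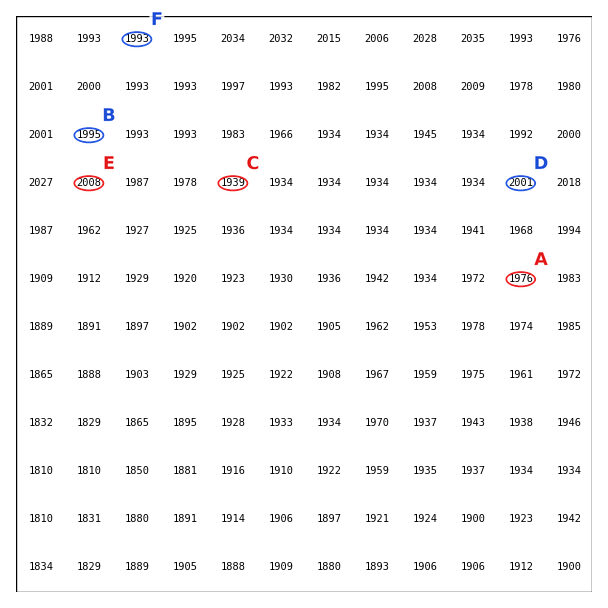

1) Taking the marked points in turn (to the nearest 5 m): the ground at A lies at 1975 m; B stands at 1995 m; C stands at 1940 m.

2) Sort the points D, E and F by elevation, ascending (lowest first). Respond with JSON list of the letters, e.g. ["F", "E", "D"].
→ ["F", "D", "E"]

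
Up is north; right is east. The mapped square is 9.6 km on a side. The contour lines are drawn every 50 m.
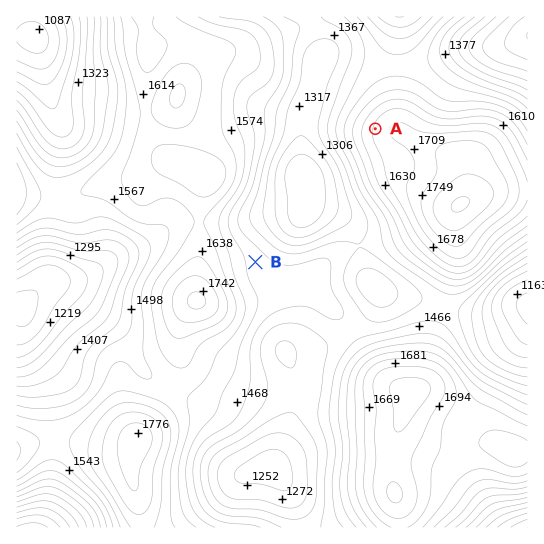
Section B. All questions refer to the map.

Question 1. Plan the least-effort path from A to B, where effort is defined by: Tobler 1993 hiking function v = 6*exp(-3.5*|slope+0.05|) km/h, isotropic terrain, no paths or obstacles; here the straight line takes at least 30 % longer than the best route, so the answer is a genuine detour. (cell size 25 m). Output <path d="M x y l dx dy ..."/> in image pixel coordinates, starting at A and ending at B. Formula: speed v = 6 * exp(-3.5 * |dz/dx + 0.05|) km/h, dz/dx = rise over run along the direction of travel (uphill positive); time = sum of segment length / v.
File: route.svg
<path d="M375 129l-8 16 0 73-4 8-2 3-67 33-39 0"/>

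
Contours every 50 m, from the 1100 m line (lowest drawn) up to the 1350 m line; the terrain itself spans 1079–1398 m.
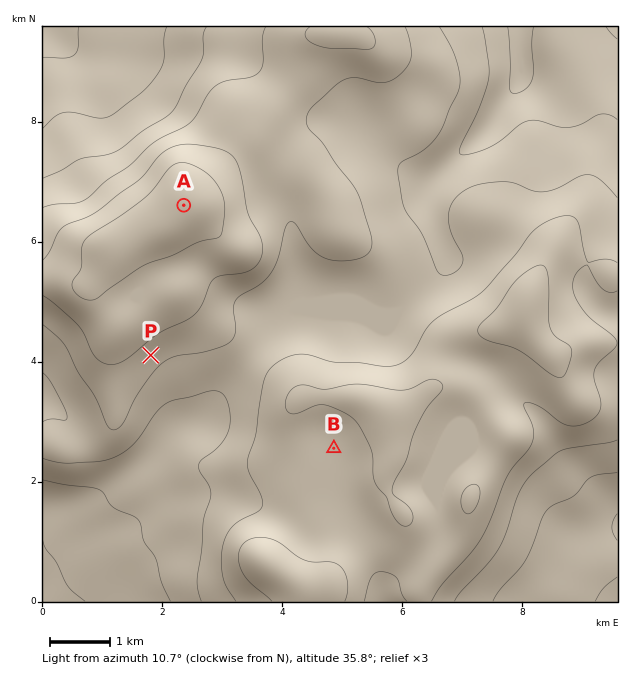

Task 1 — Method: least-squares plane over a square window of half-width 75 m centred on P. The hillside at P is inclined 7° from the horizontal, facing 136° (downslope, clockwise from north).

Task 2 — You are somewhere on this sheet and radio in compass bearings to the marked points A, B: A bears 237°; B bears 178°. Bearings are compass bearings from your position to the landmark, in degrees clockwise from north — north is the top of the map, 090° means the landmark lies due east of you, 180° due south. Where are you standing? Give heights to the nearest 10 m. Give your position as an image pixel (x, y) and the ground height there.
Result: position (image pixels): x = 322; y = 115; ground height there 1240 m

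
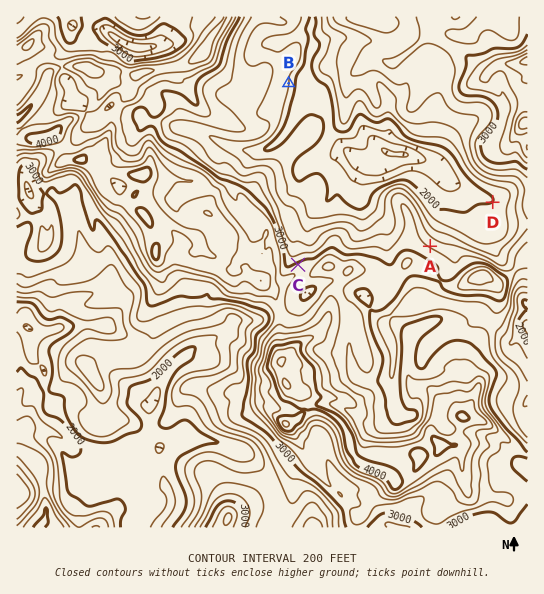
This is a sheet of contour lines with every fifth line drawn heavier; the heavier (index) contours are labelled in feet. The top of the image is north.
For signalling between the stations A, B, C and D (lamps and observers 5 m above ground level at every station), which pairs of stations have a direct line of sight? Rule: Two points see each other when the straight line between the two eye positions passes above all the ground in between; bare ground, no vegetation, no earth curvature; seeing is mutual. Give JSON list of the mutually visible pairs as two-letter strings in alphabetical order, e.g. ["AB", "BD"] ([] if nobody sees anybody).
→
["AD", "BC"]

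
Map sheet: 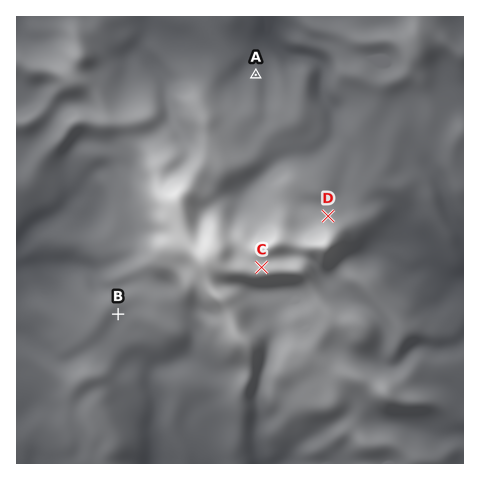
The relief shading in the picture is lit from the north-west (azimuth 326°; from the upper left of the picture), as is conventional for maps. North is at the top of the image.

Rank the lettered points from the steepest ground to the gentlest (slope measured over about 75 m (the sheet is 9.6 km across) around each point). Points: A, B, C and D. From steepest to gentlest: D A B C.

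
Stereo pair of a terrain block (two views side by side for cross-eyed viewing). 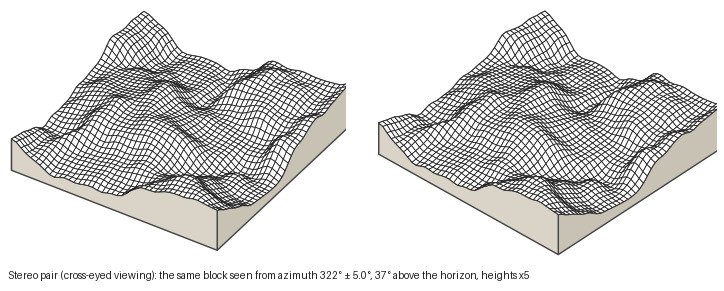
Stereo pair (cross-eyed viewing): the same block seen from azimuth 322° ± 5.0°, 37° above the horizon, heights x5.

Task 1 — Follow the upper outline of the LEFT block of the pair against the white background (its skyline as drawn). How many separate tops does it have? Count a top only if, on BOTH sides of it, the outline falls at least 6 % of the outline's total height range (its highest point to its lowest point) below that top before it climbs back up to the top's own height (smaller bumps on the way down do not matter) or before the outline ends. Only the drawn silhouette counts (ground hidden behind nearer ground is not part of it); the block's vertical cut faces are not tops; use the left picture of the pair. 2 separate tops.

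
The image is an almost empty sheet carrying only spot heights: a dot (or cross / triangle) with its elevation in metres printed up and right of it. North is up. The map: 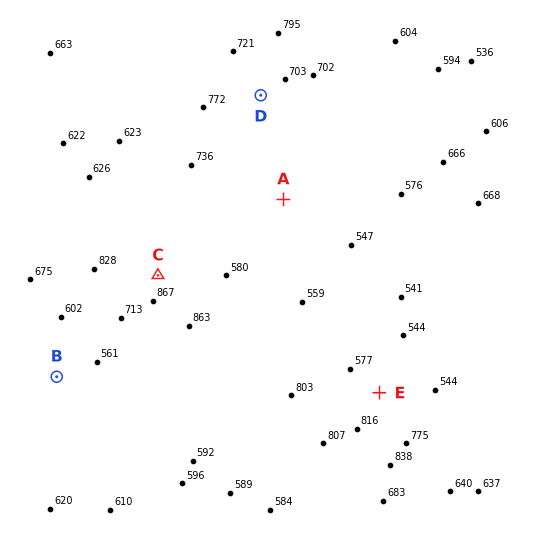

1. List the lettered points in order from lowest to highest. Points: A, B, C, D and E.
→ B A E D C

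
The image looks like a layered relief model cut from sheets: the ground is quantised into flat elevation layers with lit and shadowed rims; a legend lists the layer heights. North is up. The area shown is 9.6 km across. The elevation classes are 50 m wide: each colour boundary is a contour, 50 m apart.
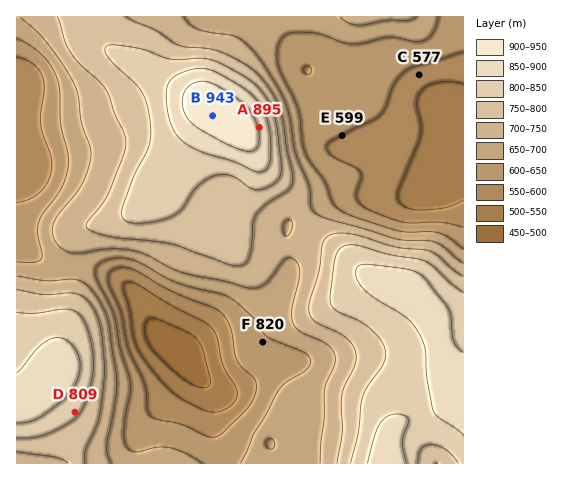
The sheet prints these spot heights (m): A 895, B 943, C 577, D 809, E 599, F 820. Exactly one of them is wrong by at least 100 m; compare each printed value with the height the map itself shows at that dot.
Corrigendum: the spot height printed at F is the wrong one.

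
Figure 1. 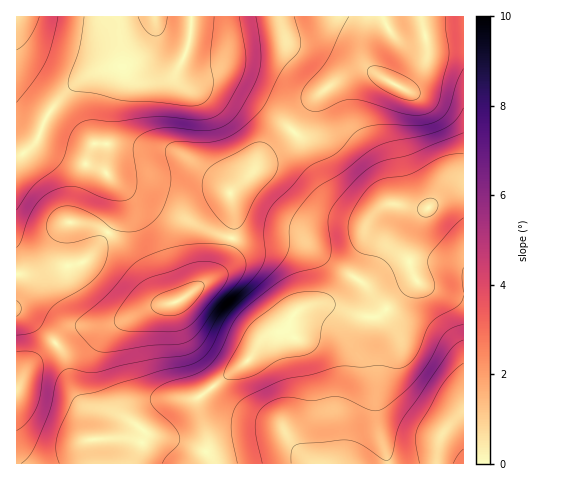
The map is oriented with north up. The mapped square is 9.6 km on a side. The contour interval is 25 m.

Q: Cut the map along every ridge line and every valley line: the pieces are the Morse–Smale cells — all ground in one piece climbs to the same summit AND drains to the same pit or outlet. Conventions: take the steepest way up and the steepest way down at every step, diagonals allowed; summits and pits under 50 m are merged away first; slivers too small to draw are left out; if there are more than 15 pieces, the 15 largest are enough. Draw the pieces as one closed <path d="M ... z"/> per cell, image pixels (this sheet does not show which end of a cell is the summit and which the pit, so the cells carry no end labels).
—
<path d="M463 16l-97 1-2 38 3 9 9 10-7-3-18 2-31 20-29 41-22 18-11 12-5 8-22 21 2 14 0 27-7 24-8 14-42 30-23 4-36 17-43 6-10 5-34 31-14 24 1 75 179 0 7-6 4-10 0-9-9-41 45-33 10-10 10-16 15-7 8 0 4 2-1-11 2-5 8-8 12-5 19 0 30 11 16 1 40-37-7-17 0-14 11-31 8-10 11-9 12-6 13-3z"/><path d="M365 16l-246 1 3 46 5 6-9-3-16 4-17 7-11 8-26 30-13 29-19 15 1 229 13-23 39-34 13-5 35-3 36-17 23-4 42-30 8-14 7-24 0-27-2-14 22-21 5-8 11-12 22-18 29-41 31-20 7-2 15 0-6-7-3-9z"/><path d="M463 191l-12 2-12 6-15 12-7 12-8 26 0 14 7 17-35 35-5 2-11 0-42-13-19 4-14 12-1 12 2 4-5-4-8 0-15 7-10 16-10 10-45 33 9 41 0 9-10 16 267-1z"/><path d="M118 16l-102 1 1 141 18-14 13-29 26-30 24-14 20-5 6 1-2-4z"/>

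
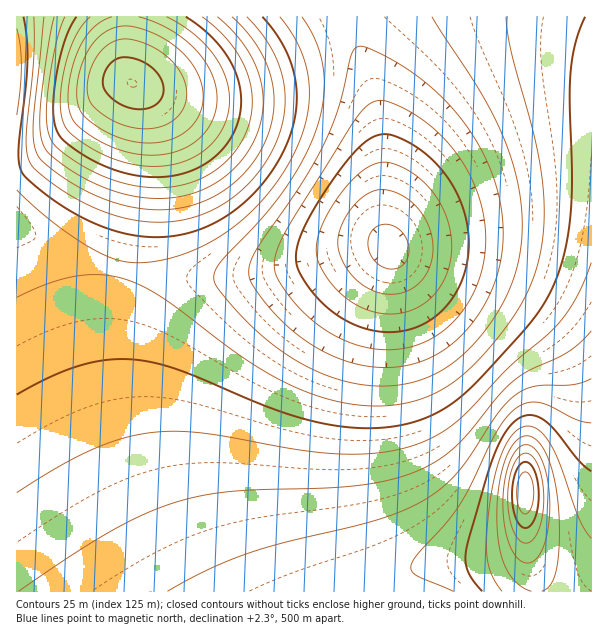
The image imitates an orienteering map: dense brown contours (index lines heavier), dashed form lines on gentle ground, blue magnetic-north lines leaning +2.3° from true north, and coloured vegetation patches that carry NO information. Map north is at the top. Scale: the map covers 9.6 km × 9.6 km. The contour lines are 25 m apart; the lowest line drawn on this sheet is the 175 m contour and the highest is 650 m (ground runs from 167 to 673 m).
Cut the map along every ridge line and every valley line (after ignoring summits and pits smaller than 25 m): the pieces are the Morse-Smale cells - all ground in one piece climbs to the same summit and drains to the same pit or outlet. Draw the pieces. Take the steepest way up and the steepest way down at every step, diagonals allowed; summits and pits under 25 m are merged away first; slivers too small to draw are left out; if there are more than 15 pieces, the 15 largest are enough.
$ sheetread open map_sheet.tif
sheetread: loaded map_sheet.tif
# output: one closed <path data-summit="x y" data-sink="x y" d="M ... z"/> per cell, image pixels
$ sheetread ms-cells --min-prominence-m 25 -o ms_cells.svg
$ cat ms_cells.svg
<path data-summit="525 492" data-sink="390 249" d="M591 16l-249 1 24 48 12 39 6 37-2 72 7 35-6-2-23 1-58 18-42 9-42 4-35 0-31-2-50-11-49-18-37-19 1 364 575-1z"/><path data-summit="132 83" data-sink="390 249" d="M341 16l-215 0 0 56 4 9-19 10-34 33-32 24-13 6-16 2 0 71 37 20 49 18 32 7 49 6 35 0 42-4 42-9 58-18 23-1 6 2-7-35 2-72-6-37-12-39z"/><path data-summit="132 83" data-sink="17 71" d="M125 16l-109 1 1 139 15-2 13-6 32-24 34-33 19-10-4-9z"/>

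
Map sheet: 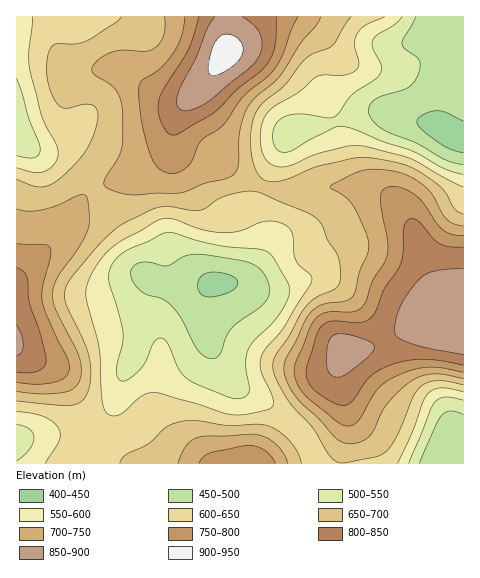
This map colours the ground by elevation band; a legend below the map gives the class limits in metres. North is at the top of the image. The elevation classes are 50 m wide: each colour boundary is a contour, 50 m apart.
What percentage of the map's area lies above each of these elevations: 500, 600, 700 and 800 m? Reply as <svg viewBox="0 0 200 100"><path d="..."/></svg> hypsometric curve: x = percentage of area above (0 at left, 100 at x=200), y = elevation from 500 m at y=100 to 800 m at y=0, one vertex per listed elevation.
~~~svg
<svg viewBox="0 0 200 100"><path d="M181 100l-45-33-69-34-42-33"/></svg>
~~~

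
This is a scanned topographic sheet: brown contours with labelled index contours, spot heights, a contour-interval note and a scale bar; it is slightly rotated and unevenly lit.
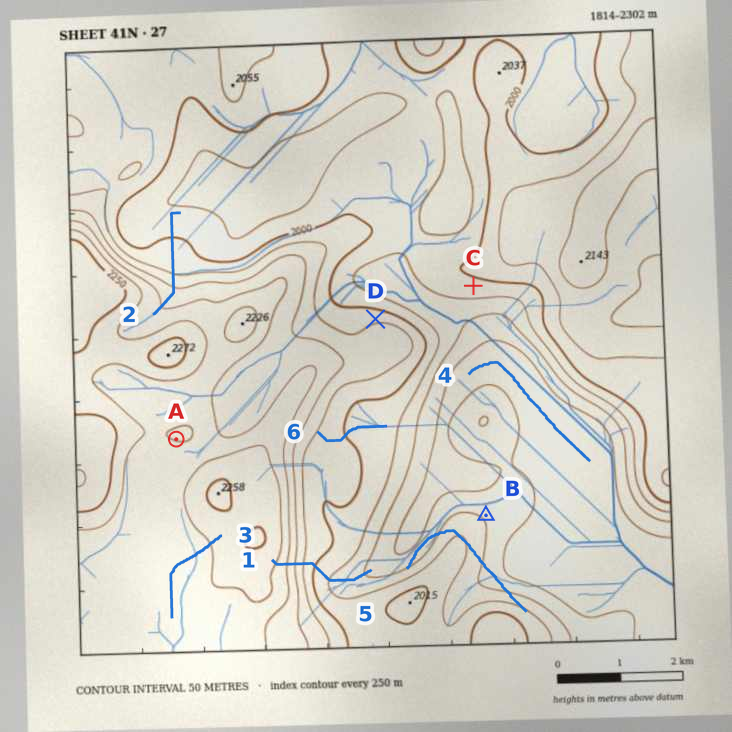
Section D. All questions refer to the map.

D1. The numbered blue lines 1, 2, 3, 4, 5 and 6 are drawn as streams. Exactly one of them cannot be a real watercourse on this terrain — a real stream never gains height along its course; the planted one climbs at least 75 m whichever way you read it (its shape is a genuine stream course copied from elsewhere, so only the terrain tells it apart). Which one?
5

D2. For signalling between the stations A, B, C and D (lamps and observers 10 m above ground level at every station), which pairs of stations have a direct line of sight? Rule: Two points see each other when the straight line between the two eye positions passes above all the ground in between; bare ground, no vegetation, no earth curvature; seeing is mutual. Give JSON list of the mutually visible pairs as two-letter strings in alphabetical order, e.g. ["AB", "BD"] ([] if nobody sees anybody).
["BC", "CD"]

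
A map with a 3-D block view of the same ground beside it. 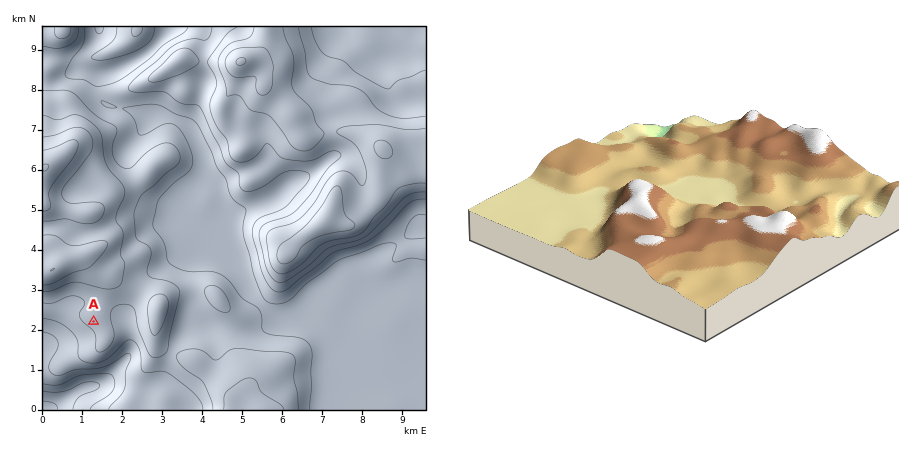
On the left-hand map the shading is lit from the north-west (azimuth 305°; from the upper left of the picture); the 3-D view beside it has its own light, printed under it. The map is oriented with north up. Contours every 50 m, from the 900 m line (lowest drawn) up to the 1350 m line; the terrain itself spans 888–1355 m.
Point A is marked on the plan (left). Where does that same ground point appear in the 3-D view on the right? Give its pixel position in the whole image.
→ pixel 700 129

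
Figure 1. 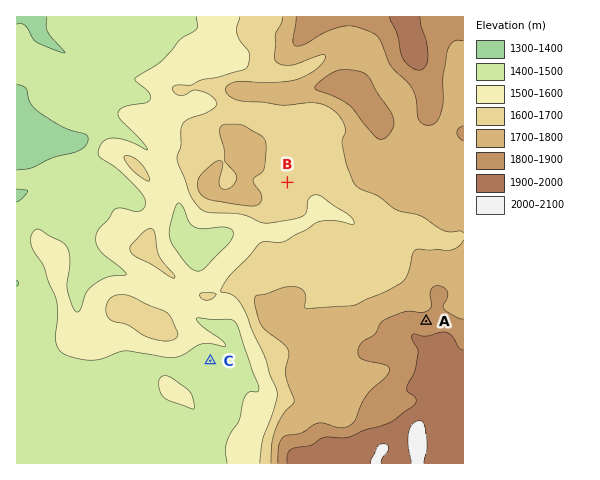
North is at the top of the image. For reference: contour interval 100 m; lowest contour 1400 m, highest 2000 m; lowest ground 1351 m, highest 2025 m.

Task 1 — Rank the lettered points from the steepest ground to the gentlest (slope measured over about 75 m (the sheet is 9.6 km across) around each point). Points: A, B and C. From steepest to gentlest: A B C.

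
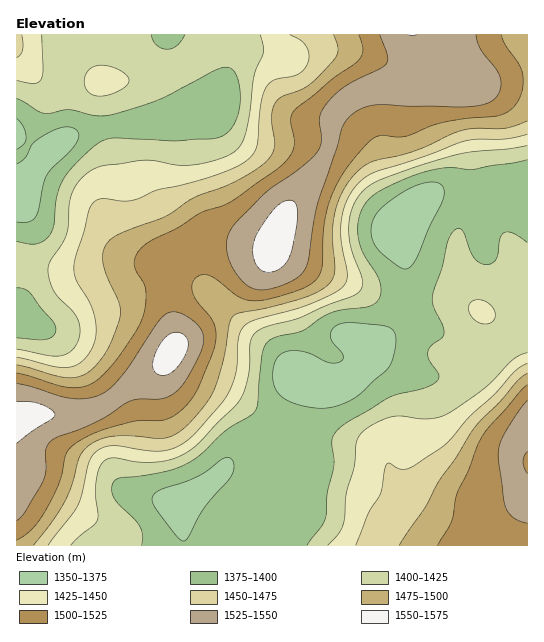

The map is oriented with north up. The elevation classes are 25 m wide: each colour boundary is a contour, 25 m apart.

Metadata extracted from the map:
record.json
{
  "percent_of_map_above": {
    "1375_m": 94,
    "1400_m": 74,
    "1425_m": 55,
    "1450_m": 44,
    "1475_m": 34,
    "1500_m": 25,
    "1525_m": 12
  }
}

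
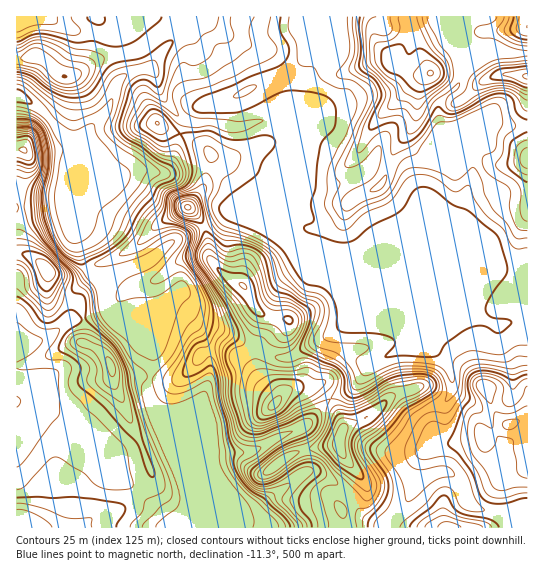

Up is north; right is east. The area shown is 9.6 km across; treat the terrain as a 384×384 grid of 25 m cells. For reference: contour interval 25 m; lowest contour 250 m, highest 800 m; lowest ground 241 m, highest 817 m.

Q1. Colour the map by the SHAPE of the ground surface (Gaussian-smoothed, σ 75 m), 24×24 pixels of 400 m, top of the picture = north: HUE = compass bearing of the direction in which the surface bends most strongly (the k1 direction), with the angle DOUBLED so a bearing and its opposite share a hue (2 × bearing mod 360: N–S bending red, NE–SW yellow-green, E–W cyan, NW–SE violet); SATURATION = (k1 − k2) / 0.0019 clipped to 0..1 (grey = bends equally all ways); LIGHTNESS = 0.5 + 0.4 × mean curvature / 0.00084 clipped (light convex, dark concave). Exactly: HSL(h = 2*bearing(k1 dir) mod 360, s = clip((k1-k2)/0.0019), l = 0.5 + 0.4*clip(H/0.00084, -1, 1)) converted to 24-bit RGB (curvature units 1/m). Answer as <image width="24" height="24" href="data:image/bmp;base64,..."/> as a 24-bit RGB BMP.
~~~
<image width="24" height="24" href="data:image/bmp;base64,Qk32BgAAAAAAADYAAAAoAAAAGAAAABgAAAABABgAAAAAAMAGAAATCwAAEwsAAAAAAAAAAAAAlpqzg3ekgG2VnX+YpXOOoGFfXYBTZIFvf3+AgH9/f3V+bjRGZkgoVM45k59pxMV4jlU2Nn1qRJquiovEctm74iHIsBspdn9ajmJThmhhhYZ1b45yjGx+pl2CqoB3TYmqfn6AgHt/aRM9nrkRGO2mi4e6kbmzlzJZ4dmlN4irSHV4ZqVWtUZSiTBsupeOlk59fGyCkIV8fop5gm1teWlrh2l7qNSeYjyCf3+AcDqAPTP68M/8IPCKCi0NcSQVjudPr+zPdzCjhk5nWn8/bDA6gJhYi6mCmHyrbHJ9lop/hHx4gHV6fGt6gqNqbs5LeFx/f3+ARS10idgLB1IC/8rzuXv/eHvjzf7CSzMfVyxSkGSrr4S0SEmgnbiOZpd9gIx1bH1+j4p7j3J6f291gFxxneSNYS5+f36Af36ANhhh5Y6S7ukhCTMACiwHwktx/b2/wECAL4NVL3t4maqQX0GktMOisVS1XrCZdnx9f3ZujG9sgVxolaBhfOx0YjR0gIRgbWh/QxZnisaK9Nft2rnrIXOEAKpJU+nT/s3+6ZXUF1ojIXoYN0l/w2NGRsw/ole0doBpYWd4o2mbnGCvveuoIyucbD+Wx3uCMHBRIj+CrcSZbLOO5rTcqYrgf97ZDXpBJWRe9cDl6879uNH6AgxA7se1q9XlOUbIlHSnlVeTV2g+boFF4PvQPhmVQlePwHHC24O+FDqQdddvXb1TWnsvuch5jK/QwSCPHU8sPokei6I30RUgGhaNU+hMpz09kHtAZH9yYUGqtpbiuPXtuex2ayVqW2NvRXl00oTBPXray2tjlVA81q0xDooCWUsqqVqXnH2zWJmDfH5PeXhZaYxtiJNVa2ZQgo5lhEZvhcAzGIoeq+k/TBItf2JicYKCXYd9QE1ufjAzuX08ZcZztePks5jdL3uDVHNTgXxig3RugHx9fIB+coFzh31zf3ZsfoJiYDhrz+mVM5uzjuBQdEOOhn1zdoVlYYN2TR9Ql0cymtyGbPKsbtG4z2TSuUDScGKCf39/gH9/gH9/f4B/fn9+dHuCkICThH+SSTKZ9PTXK+v7lRaHVYiIjHasxoTAZzdsPxA3sPS+z/LghbVpOn83UygviE1KgH1/gH9/gH9/gIB/gIB/f4B/en5/doJ4hoN2Ttv1zf7aZAeQvCzo63vqf6QxKXZAlwD5xtH5uP7gwYKYzJ3LcDKMfmJ8gH9+f4B7f4B/gIB/gIB/gIB/gIB/f3+AfmyAkINln+JxwqUZJg0iQGE2R3c77pHI1j5HCygVh/8nPMtOdMJJjRwfgD5eiXR6jWN1iptdZ4BvfIB8f4B/gIB/gH9/gHh7cUxrr4Vp5fV+RBZgZ1R6bnuAU3uEWZSR723t/3bwzP/XLR5Kc1E8gG1qd32CgXSIj1SLx7B6T29PYINdcYJ5gH5/gHJvgFNvaHiborWP9/mPDxY8aWt9dYN8Wn51U4BxKViRzv33/7LDRDNuan1wen94eop/aGmDXmybz5jE14XdTrZwWnl3d15lmpZfYHCScZZ7oKJd/d9eA3ObVWF+fX+Af3B0S2tNU28TKCsI/tIwrFN/co6KcoaHg4J7ZWt+a2CZtrpEPINF3oyQXEZzW3qHk7mNQVKFqGKPt35g0frSEAi+RUWGgXKAgURSYSoquqFOJqekmc2Njq27l3mvfHKKf4iCY2qDW4WIzXupQbKVxGRVR6dkXLG2nmuTUW2nYVKZp8nM+NPWaAB6iUM7Qlt8jzXVxqjlze7jRbXtSMtRlVw6gGc5pWdrl2x6c1yCboN4Q2R76oyXNnZt4auVLmtXaHxKa39rT32HlbFBf0EASwAXsKdXSplNF1lmjLiCyey6fgpdzVNdt1W7a5pvVIpUfo9ne4yGa3l4TXZtwT2/4Hi0ysxfQiOY8nSUHXsfLlM+uoZXLxYTsW1NodeJZbx7EERThtGBlRqIwbZ9cp6blneuvo3Jl3mycH6Ef25yh2FpdXRWOD4nw64pwYmC05hWAZ6F/p3kYSiai9QpSY7jnPTjprTe2prcXDidOYsWGlE8scJ7bnhpe4BoboFinmp7sGasnWqNap6shjTUsG/Tp9+/XZq24+3eJBW4K6WIqKL8orr9pY3ro6fTclORpVJWg1SvsILQS2fHRJ5JjmiGfI95g2tnfmxab1tTsbqAZ3R+KChTpdKExJHIXa9dm7w7jjlwhH1VZ1YcclUFRm4kflklgjE6q55kbZBvVHdjsFdqqm6oWJN/hmBweJCAdW6RiXqfpK6Mam+QKyh/ut+NekFTxdWBVD5zfWiPaWOrUzm64rDd"/>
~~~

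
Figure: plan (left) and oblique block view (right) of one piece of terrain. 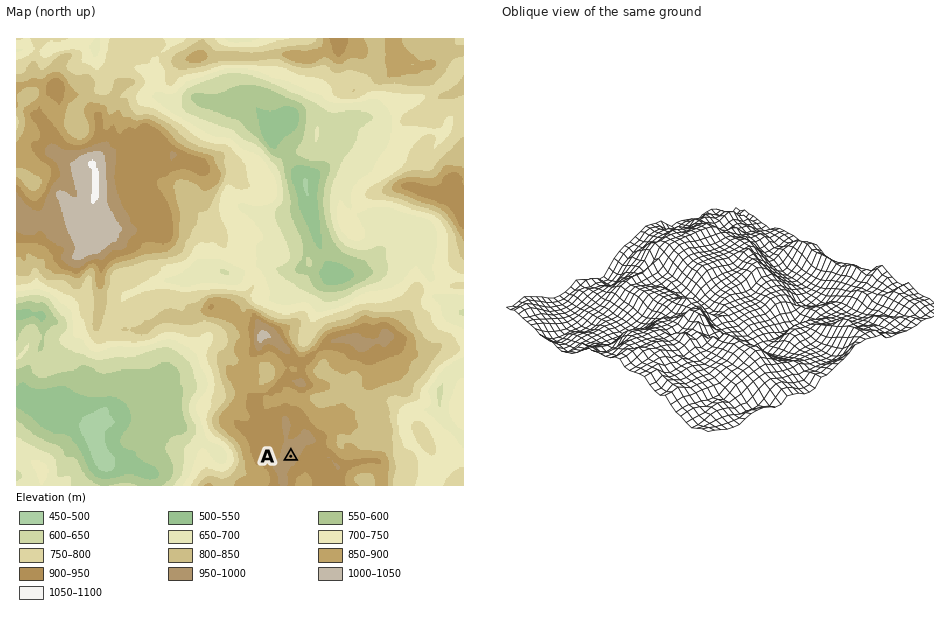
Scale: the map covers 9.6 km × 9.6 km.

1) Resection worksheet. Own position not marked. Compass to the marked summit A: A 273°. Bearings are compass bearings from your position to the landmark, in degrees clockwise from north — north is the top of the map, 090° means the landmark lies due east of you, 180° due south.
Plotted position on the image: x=394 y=462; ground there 805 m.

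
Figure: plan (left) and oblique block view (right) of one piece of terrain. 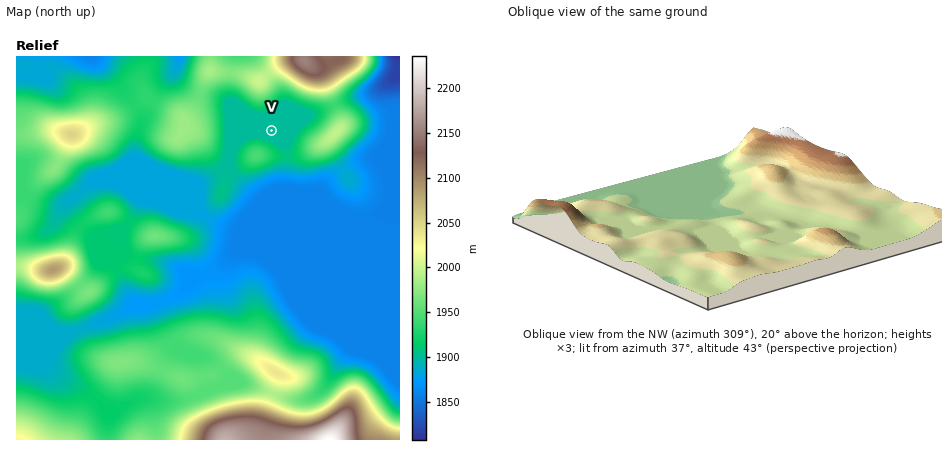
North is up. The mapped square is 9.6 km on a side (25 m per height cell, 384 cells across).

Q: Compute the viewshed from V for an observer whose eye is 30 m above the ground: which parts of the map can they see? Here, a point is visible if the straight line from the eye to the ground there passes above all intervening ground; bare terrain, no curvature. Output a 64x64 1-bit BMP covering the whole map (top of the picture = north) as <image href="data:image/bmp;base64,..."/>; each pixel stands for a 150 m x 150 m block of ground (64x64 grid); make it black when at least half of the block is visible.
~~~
<image width="64" height="64" href="data:image/bmp;base64,Qk0+AgAAAAAAAD4AAAAoAAAAQAAAAEAAAAABAAEAAAAAAAACAAATCwAAEwsAAAIAAAAAAAAA////AAAAAAAAAAAAeD/4HwAAAAf///wfAAAAD////h8AAAAH///+HwAAAAP/8H8/AAAAAP/AP78AAAAAPAAf/wAAAAAAAB//AAAAAAAAD/8AAAAAAAAP/wAAAAAAAg//AAAAAAAfz/8AAAAAAH///wAAAAAA////AAAAAAP///8AAAAAD////wAAAAAf////AAAAAAf///8AAAAAA////wAAAAAB////AAAAAAD///8AAAAAAH///wAAAAAAB///AAAAAAAD//8AAAAAAAP//wAAAAAAA///ACAAAAAD//8A8AAAAAH//wPwAAAAAf//D/AAAAAB//7/8AAAAAH/+P/4AAAAAf/wg/wAAAAA/+CARwAAAAD/gOABgwAAAP8A8ABHAAAAfADgAH8AAABwAAAA/wAAAAAAAAH+AAAAAAAAA/cAAAAAAAAAAAAAAAAAAAAAAAAAAAAAAAAAAAAAAAAAAAAAAAAAAAAAAAAAAAAAAAAAAAAAAAAAAADAAwAAAAAAAOD/gAAAAAAB8f/AAAAAAAH//+AAAAAAA///8AAAAAAD///4AAAAAAP///wAAAAAB////AAAAAAH///8AAAAAAP///gAAAAAAf//+AAAAAAB///4AAAAAAH///gAAAAAAfw/8AAAAAAA+D/gAAAAAABAP4AAAAAAAAAfAAAAAAAAAAAAAA=="/>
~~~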